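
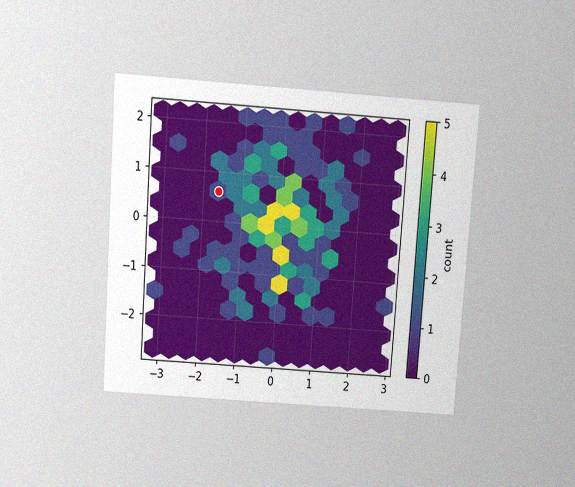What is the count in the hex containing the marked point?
The chart is tilted about 4° clockwise and viewed slightly from above, with some photo noise. The marked hex reads 1 on the colorbar.

1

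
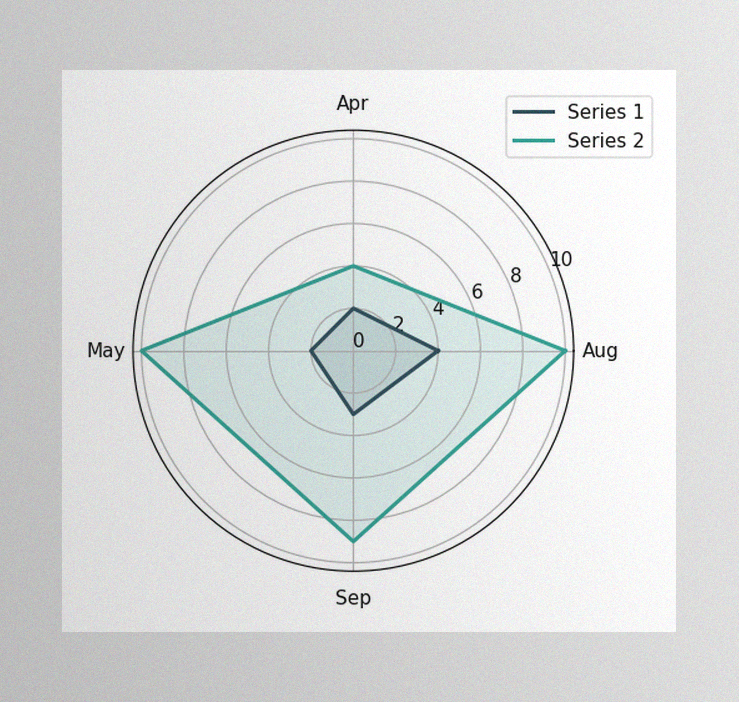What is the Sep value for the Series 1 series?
The image has some photo noise and uneven lighting. On the Sep axis, Series 1 reaches 3.

3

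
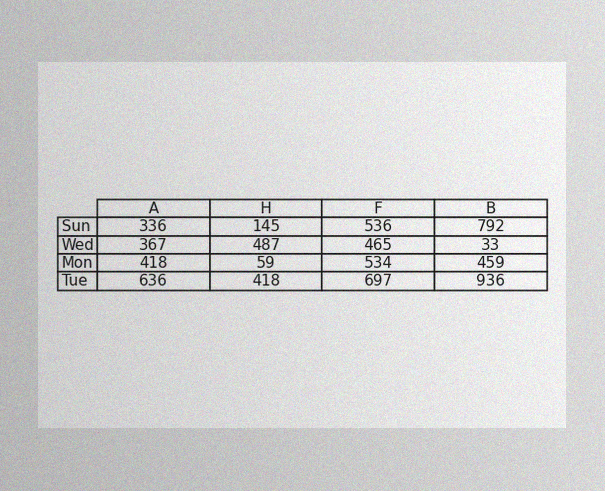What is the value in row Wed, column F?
465

The image has some photo noise and uneven lighting. The (Wed, F) cell reads 465.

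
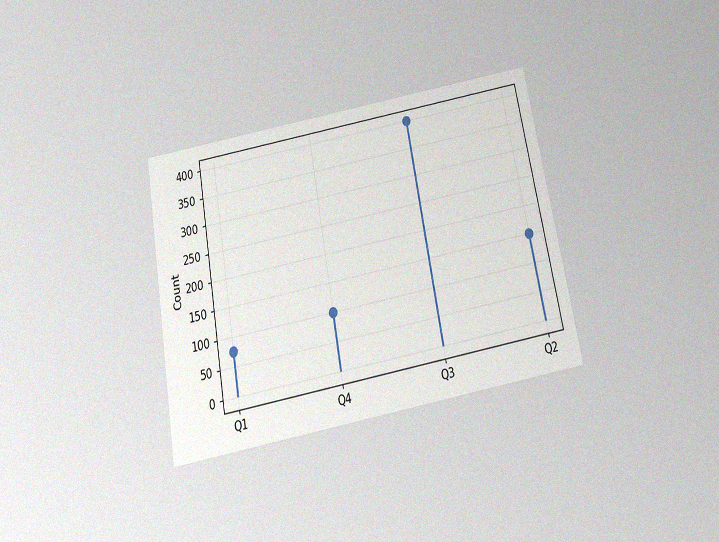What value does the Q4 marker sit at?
The chart is tilted about 10° counter-clockwise and viewed slightly from below, with some photo noise. The Q4 marker sits at 100.

100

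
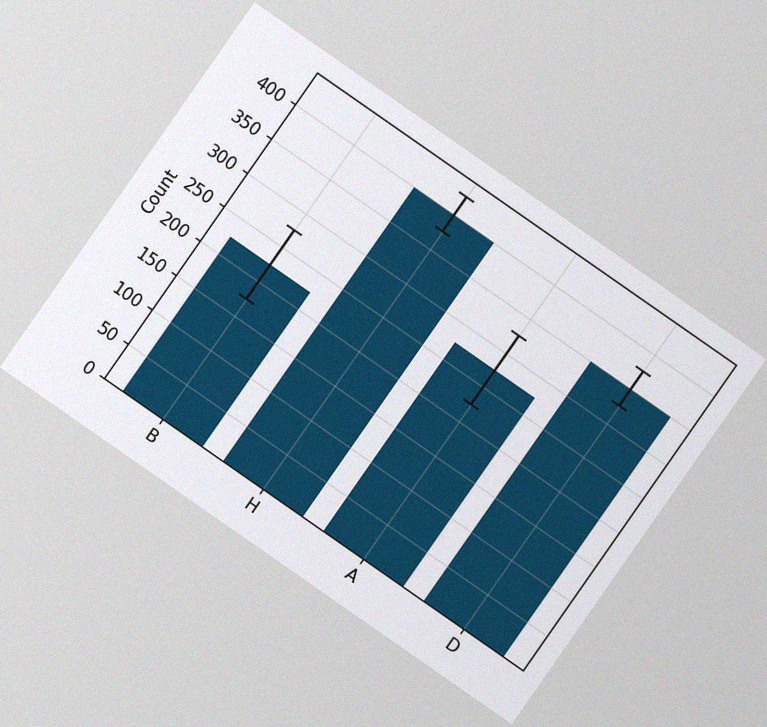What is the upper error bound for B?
275

The chart is tilted about 35° clockwise, with some photo noise. The B bar's upper whisker reaches 275.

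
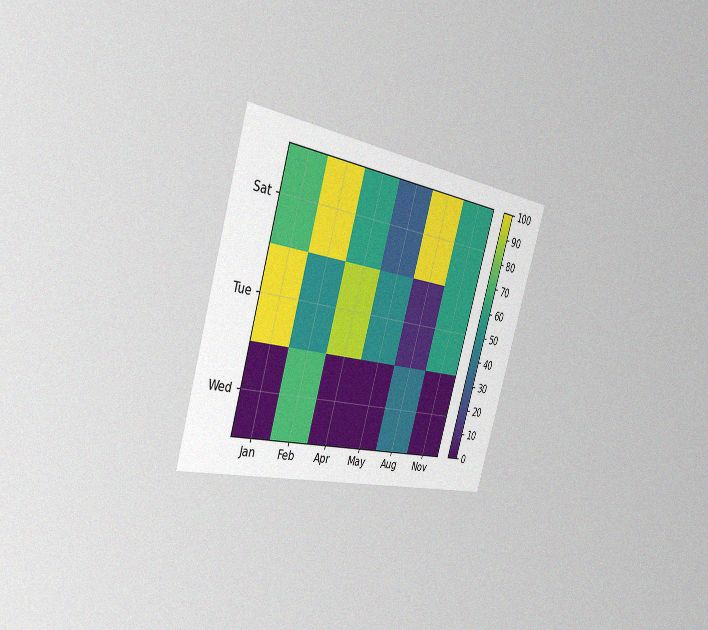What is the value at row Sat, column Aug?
The chart is tilted about 17° clockwise and viewed slightly from the left, with some photo noise. Matching cell (Sat, Aug) against the colorbar gives 100.

100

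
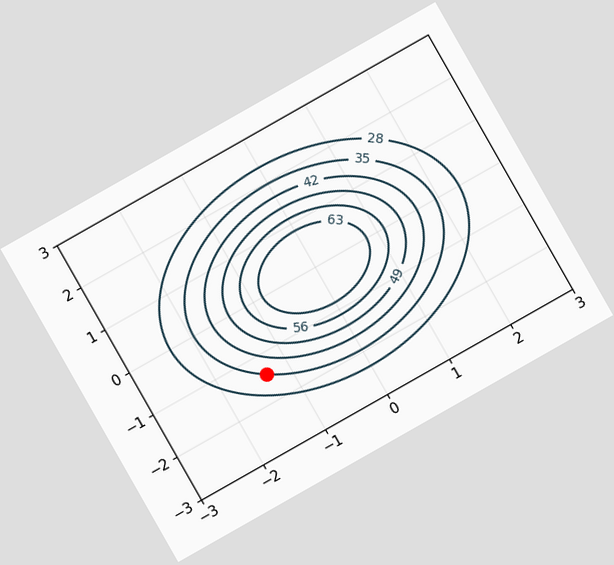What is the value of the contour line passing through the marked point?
The chart is tilted about 30° counter-clockwise. The marked point sits on the contour labelled 35.

35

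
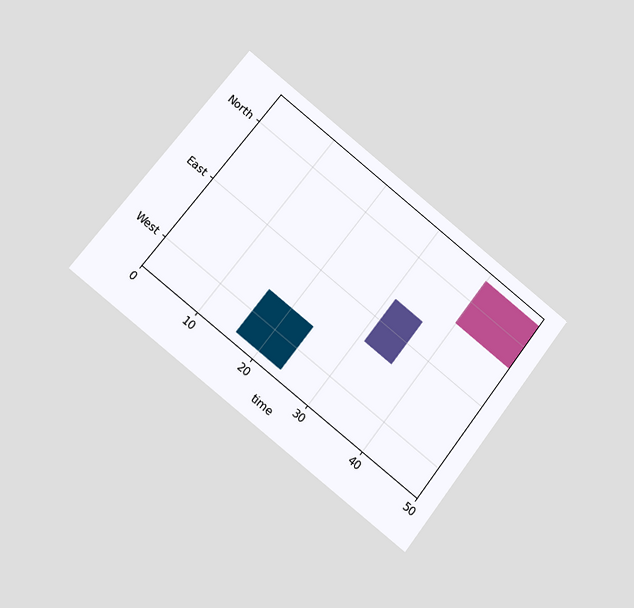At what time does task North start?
40

The chart is tilted about 38° clockwise and viewed at a slight angle. The North bar begins at t=40.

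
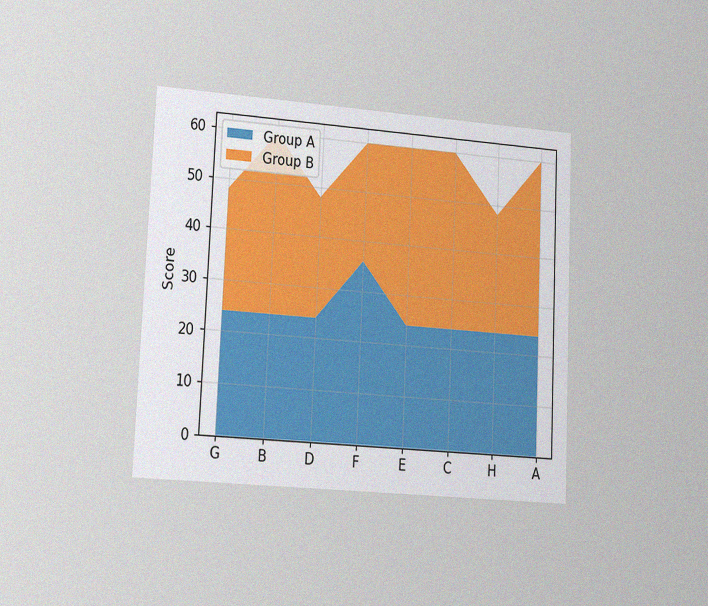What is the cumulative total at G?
48

The chart is tilted about 3° clockwise and viewed slightly from the left, with some photo noise. The stacked total at G reaches 48.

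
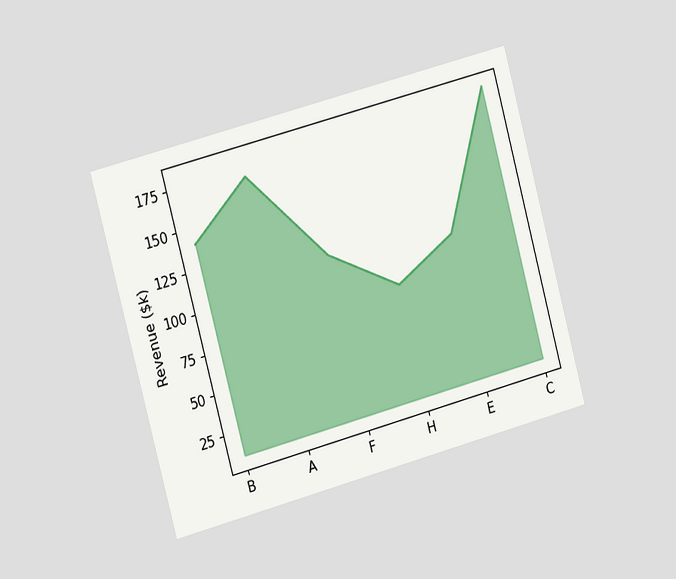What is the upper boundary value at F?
The chart is tilted about 15° counter-clockwise and viewed slightly from the left. At F the upper boundary is at $110k.

$110k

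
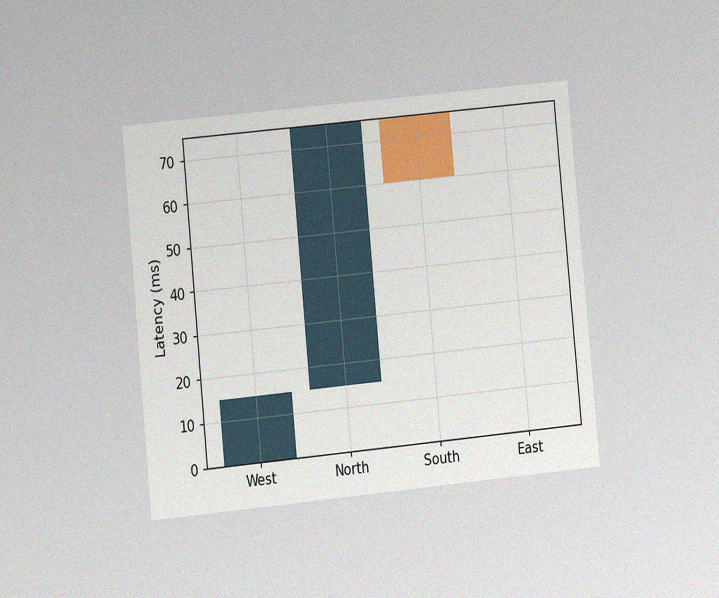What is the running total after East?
The chart is tilted about 5° counter-clockwise and viewed at a slight angle, with some photo noise. After East the running total reaches 60ms.

60ms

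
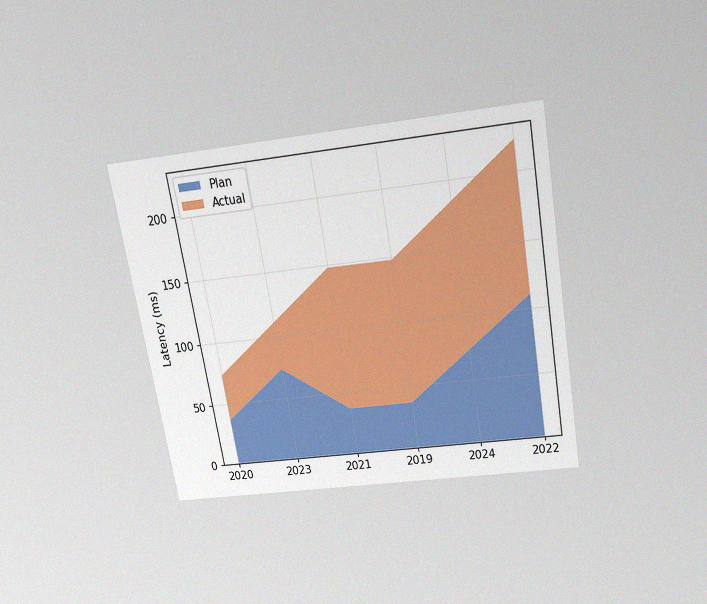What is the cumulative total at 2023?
The chart is tilted about 10° counter-clockwise and viewed slightly from above, with some photo noise. The stacked total at 2023 reaches 111ms.

111ms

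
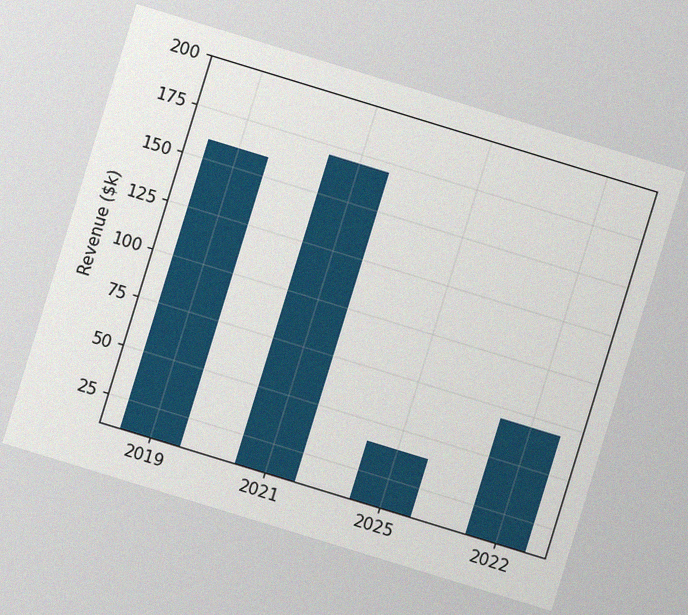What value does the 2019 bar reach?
$160k

The chart is tilted about 17° clockwise, with some photo noise. Reading along the chart's y-axis, the 2019 bar reaches $160k.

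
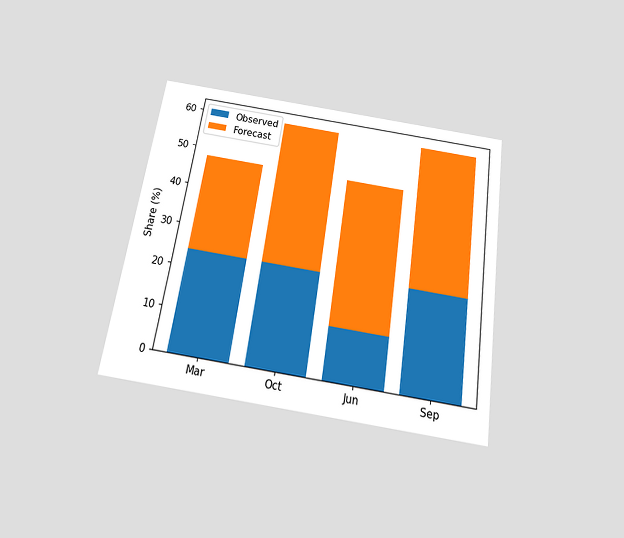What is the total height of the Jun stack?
The chart is tilted about 9° clockwise and viewed slightly from below. The Jun stack's top reaches 48% on the y-axis.

48%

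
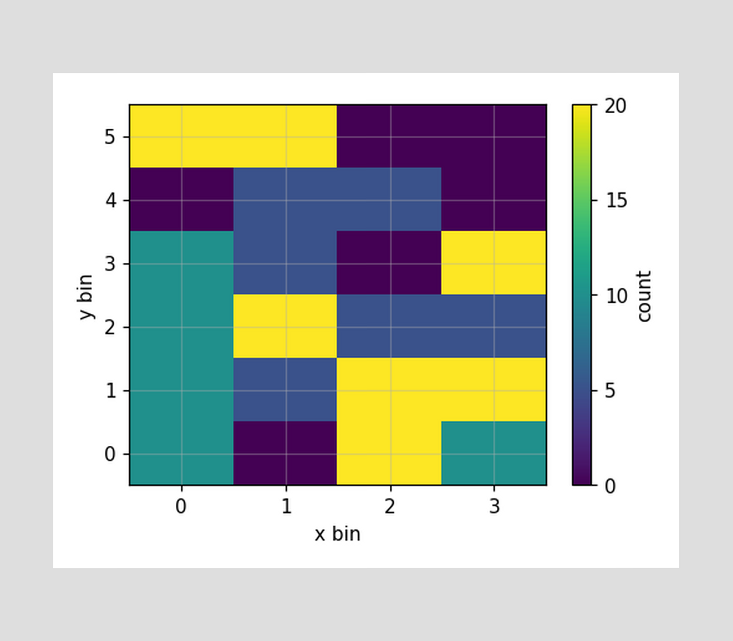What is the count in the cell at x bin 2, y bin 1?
Matching the cell (2, 1) against the colorbar gives 20.

20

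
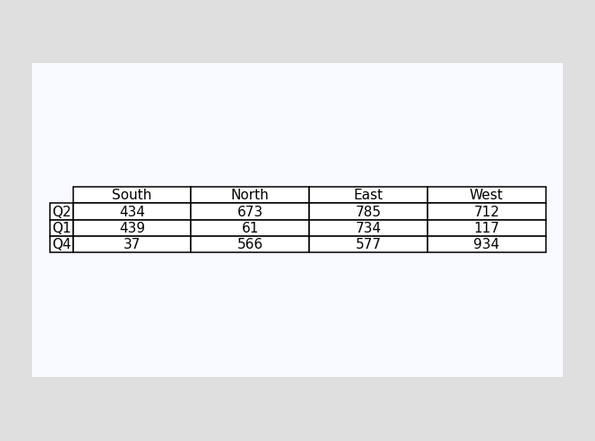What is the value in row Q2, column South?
434

The (Q2, South) cell reads 434.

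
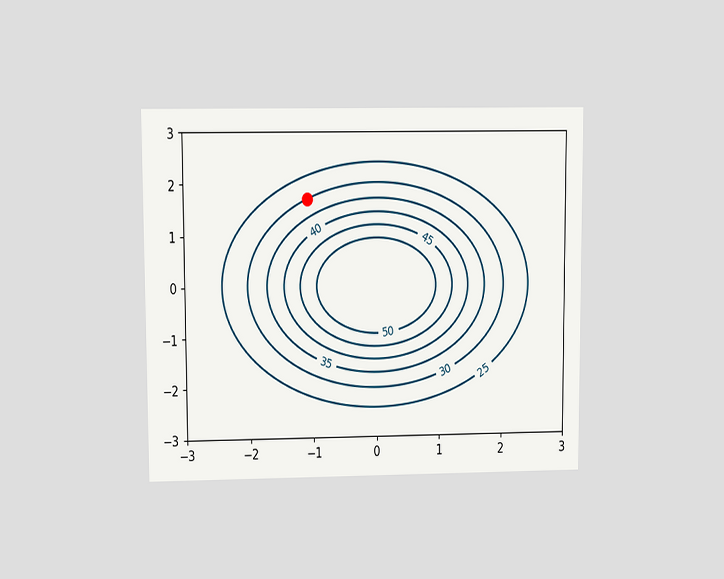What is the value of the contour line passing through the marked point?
The chart is viewed at a slight angle. The marked point sits on the contour labelled 30.

30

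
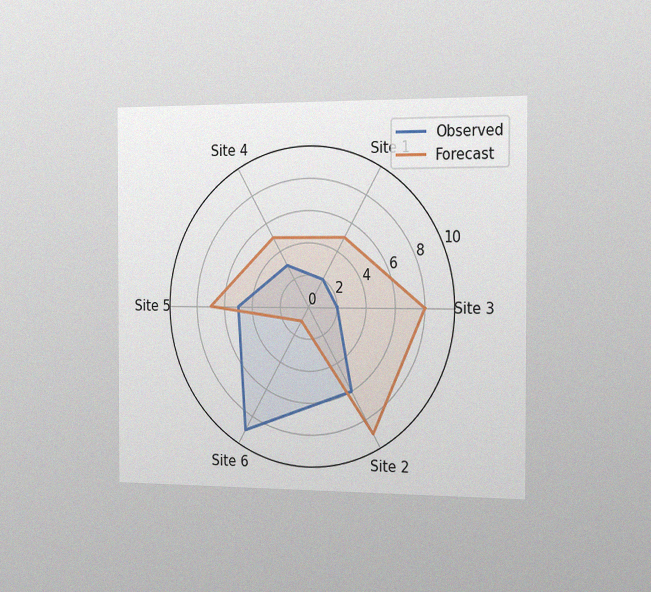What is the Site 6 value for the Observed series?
The chart is viewed slightly from the right, with some photo noise. On the Site 6 axis, Observed reaches 9.

9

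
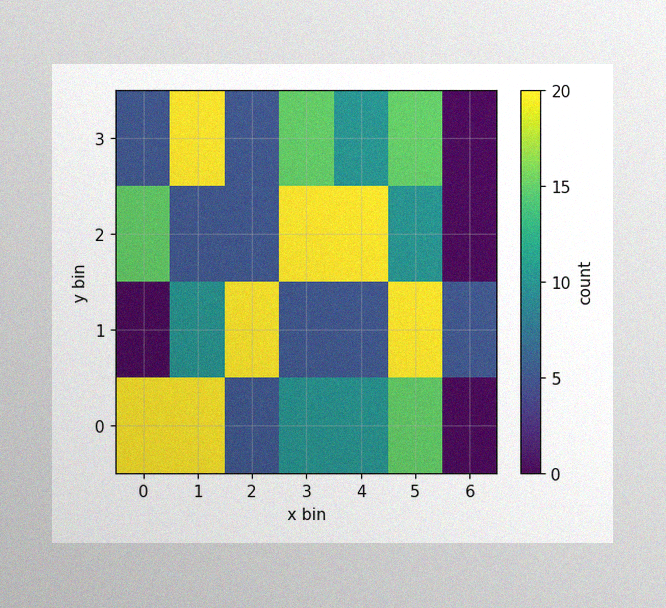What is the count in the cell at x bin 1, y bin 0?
The image has some photo noise and uneven lighting. Matching the cell (1, 0) against the colorbar gives 20.

20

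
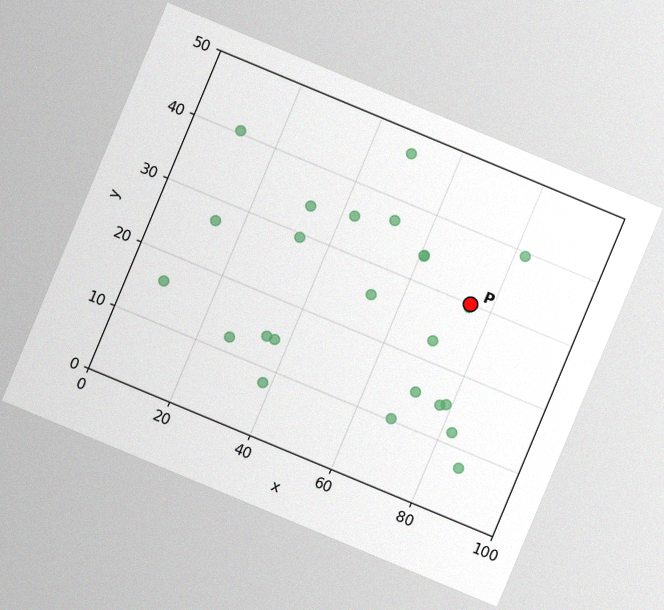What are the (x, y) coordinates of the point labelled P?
The chart is tilted about 23° clockwise, with some photo noise. Following the gridlines from P to each axis, P sits at (75, 30).

(75, 30)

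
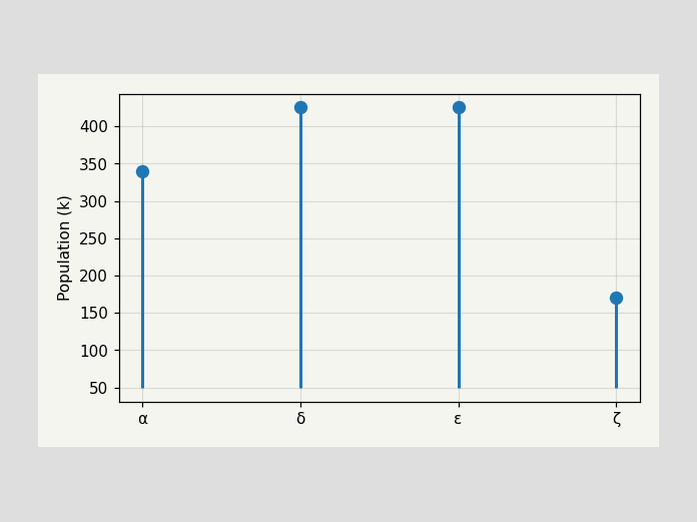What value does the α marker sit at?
340k

The α marker sits at 340k.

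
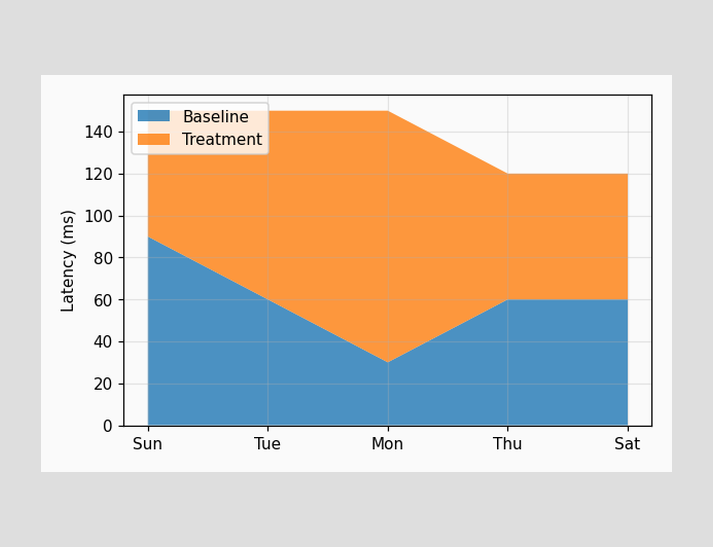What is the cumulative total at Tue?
150ms

The stacked total at Tue reaches 150ms.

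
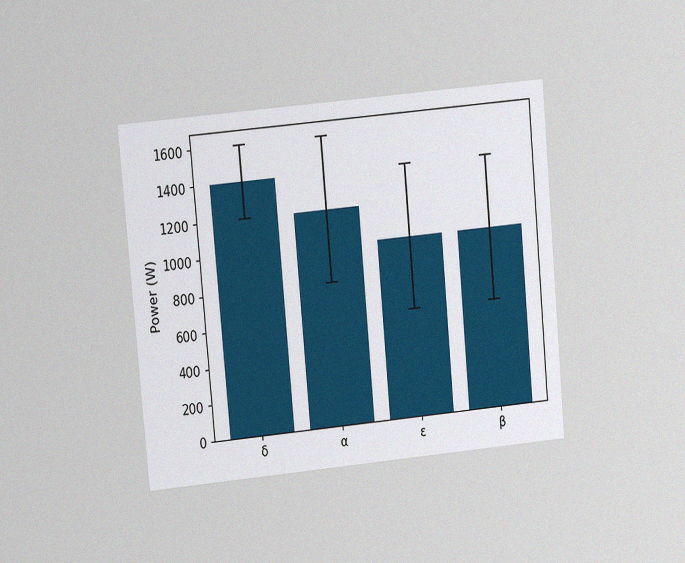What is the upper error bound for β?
1400W

The chart is tilted about 5° counter-clockwise and viewed at a slight angle, with some photo noise. The β bar's upper whisker reaches 1400W.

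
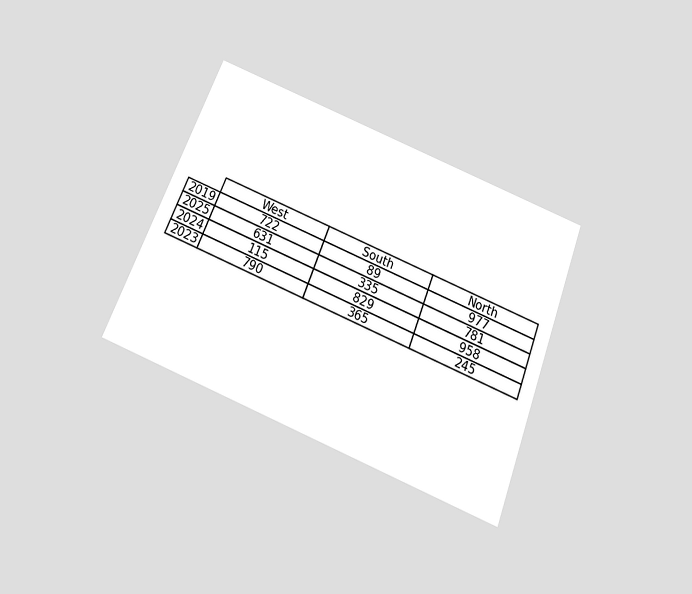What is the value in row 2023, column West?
The chart is tilted about 22° clockwise and viewed slightly from below. The (2023, West) cell reads 790.

790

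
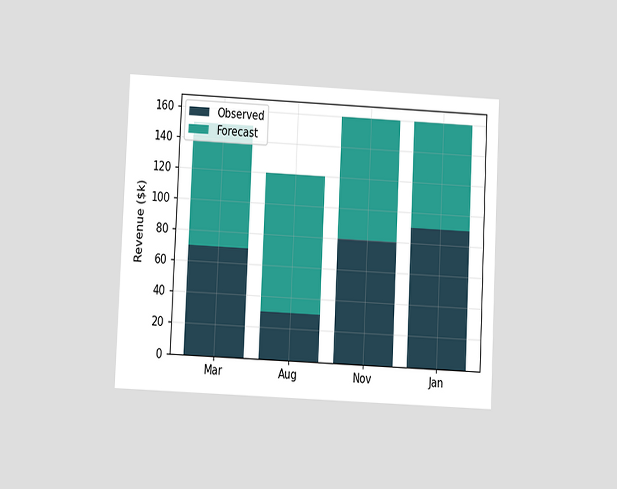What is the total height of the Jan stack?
The chart is tilted about 3° clockwise and viewed at a slight angle. The Jan stack's top reaches $160k on the y-axis.

$160k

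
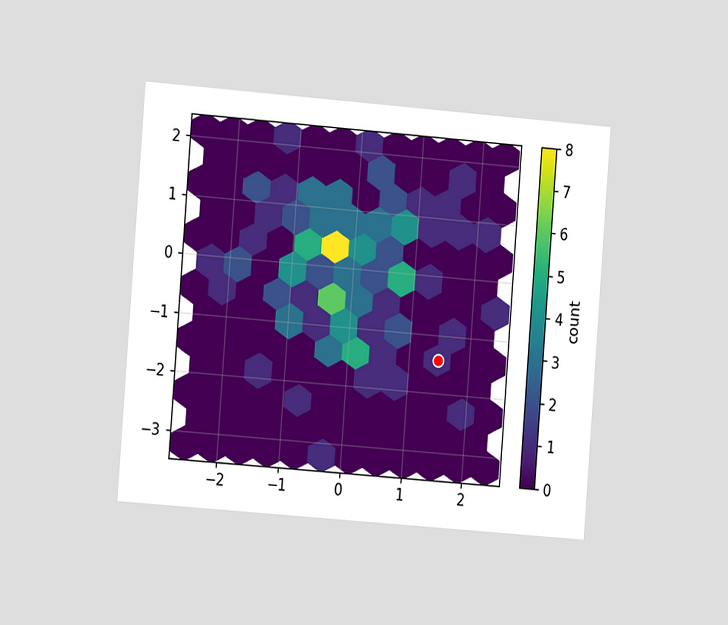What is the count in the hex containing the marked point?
The chart is tilted about 4° clockwise and viewed slightly from the left. The marked hex reads 1 on the colorbar.

1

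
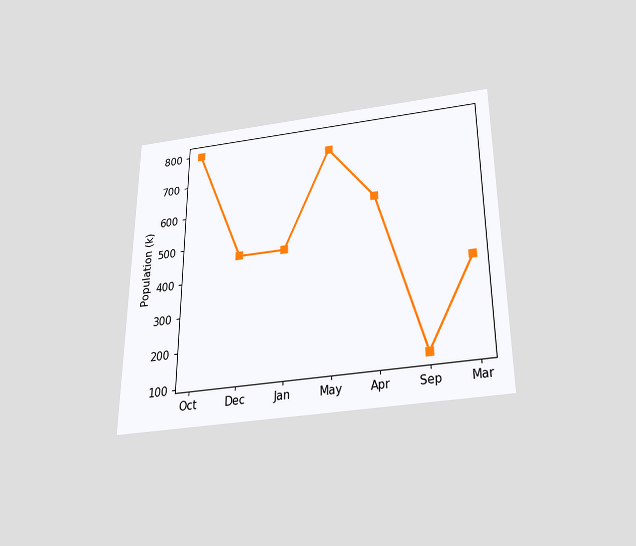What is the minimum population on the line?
The chart is viewed slightly from below. The lowest point is at Sep, and reading across to the y-axis gives 126k.

126k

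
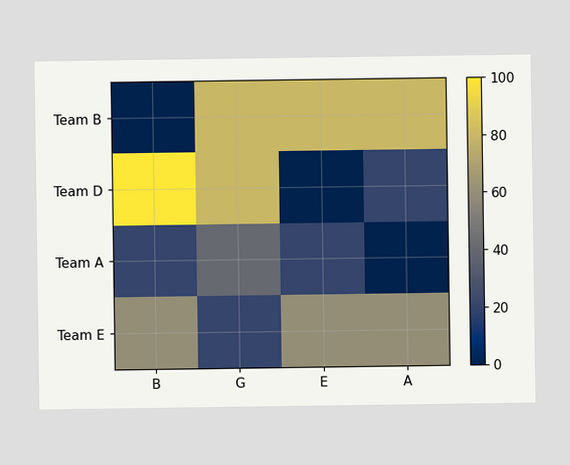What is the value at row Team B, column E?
80

Matching cell (Team B, E) against the colorbar gives 80.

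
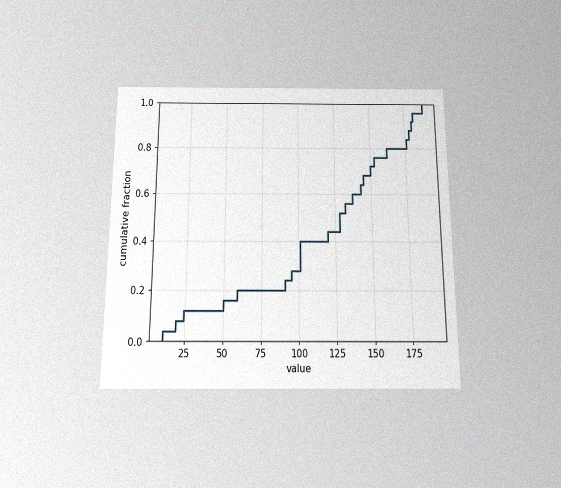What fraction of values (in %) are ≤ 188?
The chart is viewed slightly from below, with some photo noise. At x=188 the ECDF step is at 100%.

100%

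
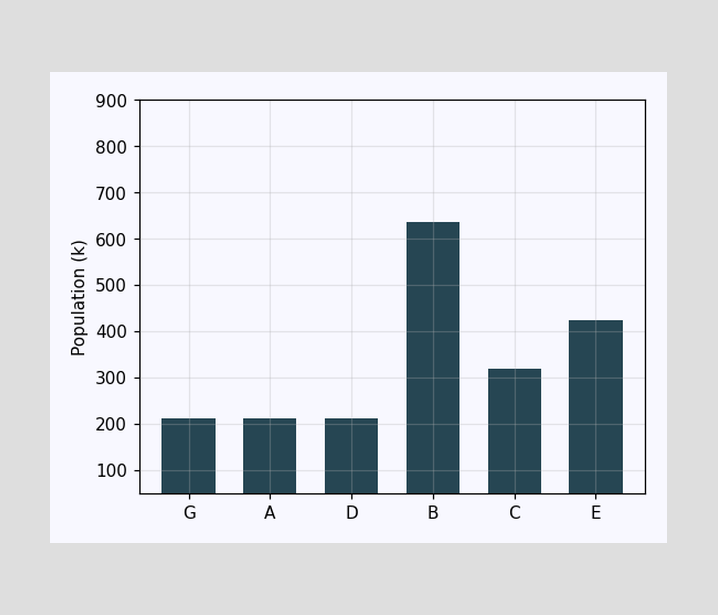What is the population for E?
Reading along the chart's y-axis, the E bar reaches 424k.

424k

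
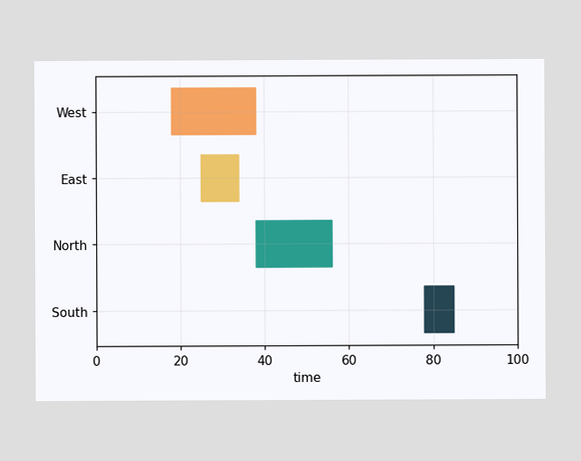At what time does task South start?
78

The South bar begins at t=78.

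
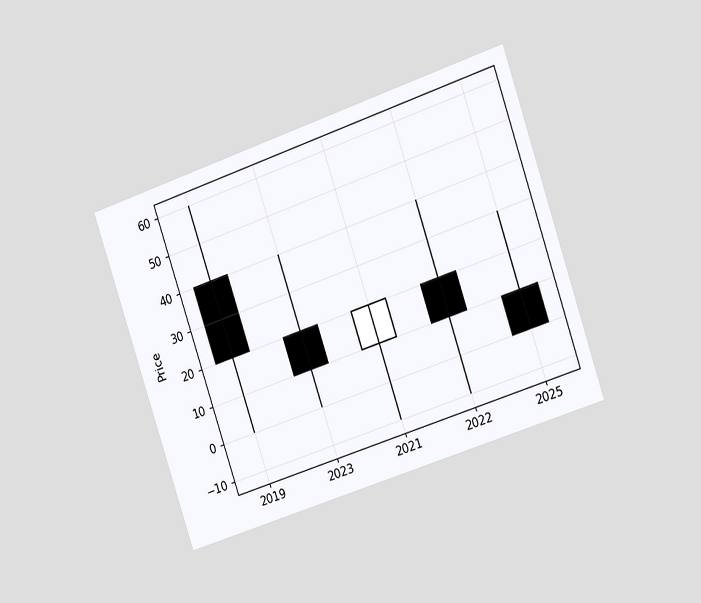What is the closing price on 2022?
10

The chart is tilted about 19° counter-clockwise and viewed slightly from the right. The 2022 candle closes at 10.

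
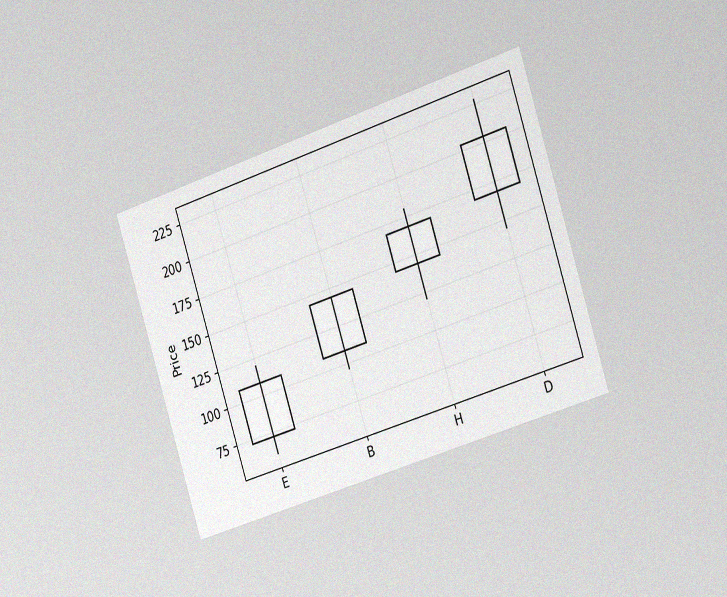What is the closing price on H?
168

The chart is tilted about 18° counter-clockwise and viewed slightly from the right, with some photo noise. The H candle closes at 168.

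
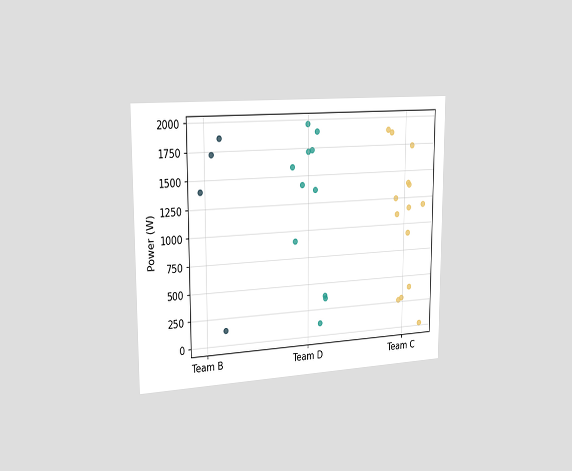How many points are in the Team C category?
14

The chart is viewed slightly from the left. Counting the markers in the Team C column gives 14.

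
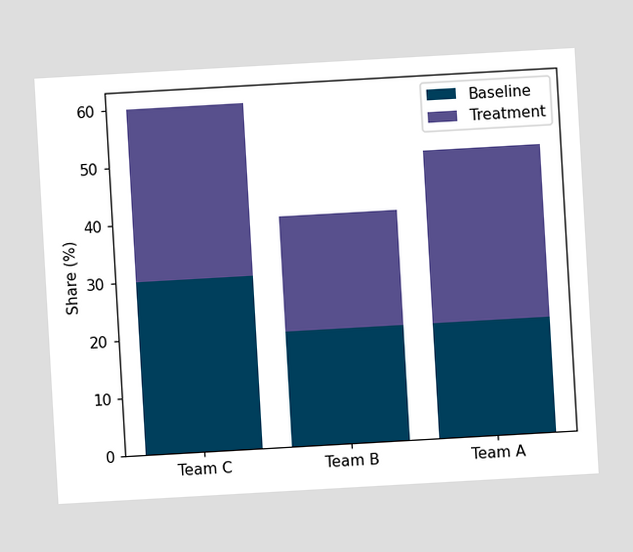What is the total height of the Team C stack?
The chart is tilted about 3° counter-clockwise. The Team C stack's top reaches 60% on the y-axis.

60%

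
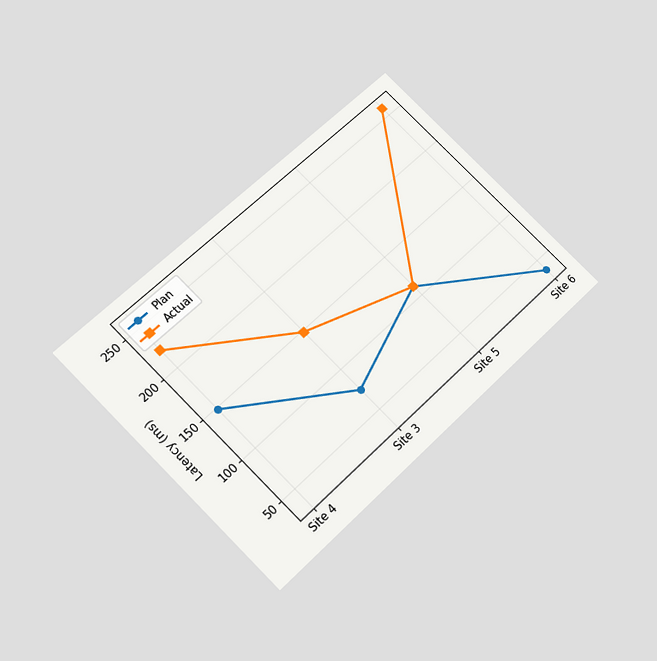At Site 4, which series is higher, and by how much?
The chart is tilted about 45° counter-clockwise and viewed slightly from below. At Site 4, Actual sits above the other line by 74ms.

Actual, by 74ms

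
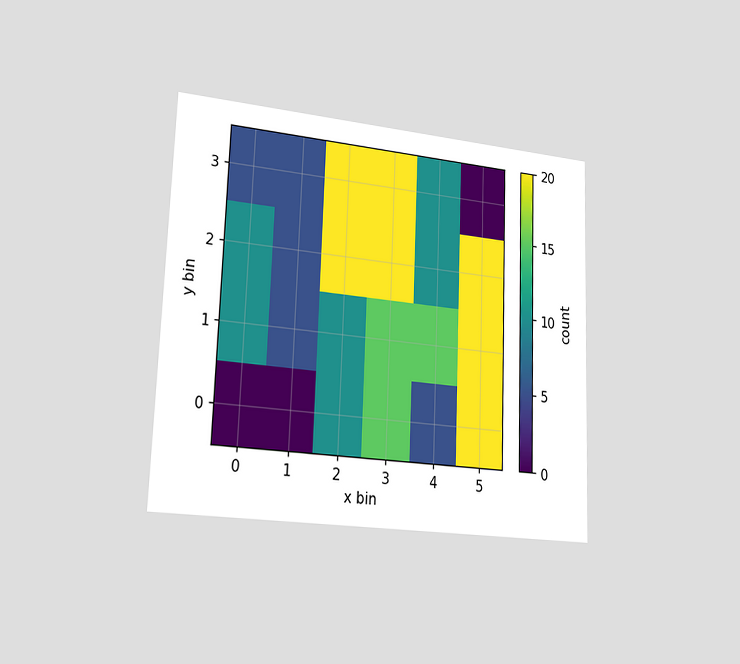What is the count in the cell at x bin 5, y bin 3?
0

The chart is tilted about 2° clockwise and viewed slightly from the left. Matching the cell (5, 3) against the colorbar gives 0.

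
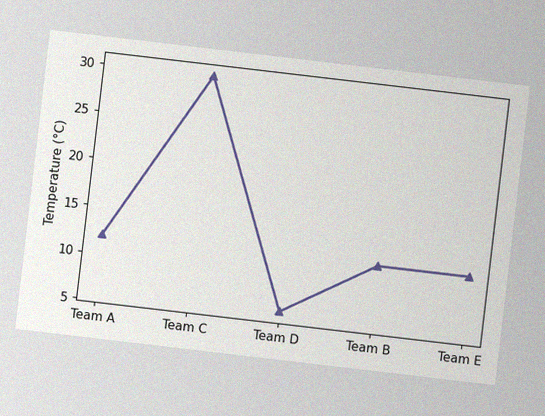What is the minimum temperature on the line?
6°C

The chart is tilted about 7° clockwise, with some photo noise. The lowest point is at Team D, and reading across to the y-axis gives 6°C.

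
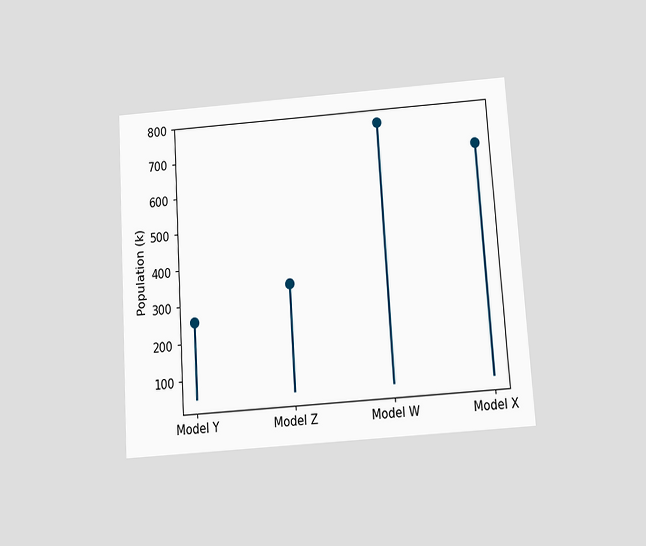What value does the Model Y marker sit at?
255k

The chart is tilted about 4° counter-clockwise and viewed slightly from below. The Model Y marker sits at 255k.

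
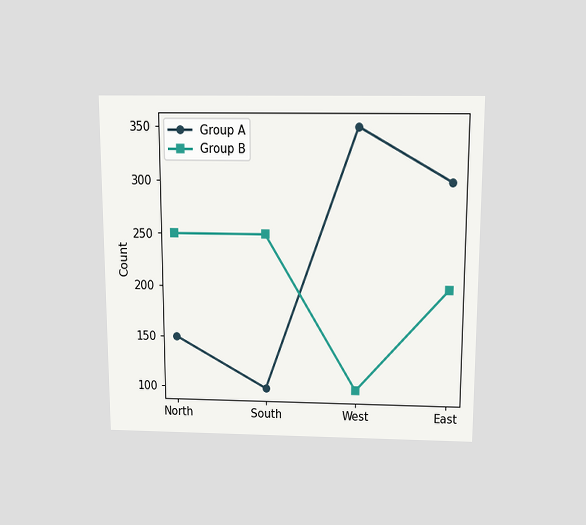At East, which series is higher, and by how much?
The chart is viewed slightly from above. At East, Group A sits above the other line by 100.

Group A, by 100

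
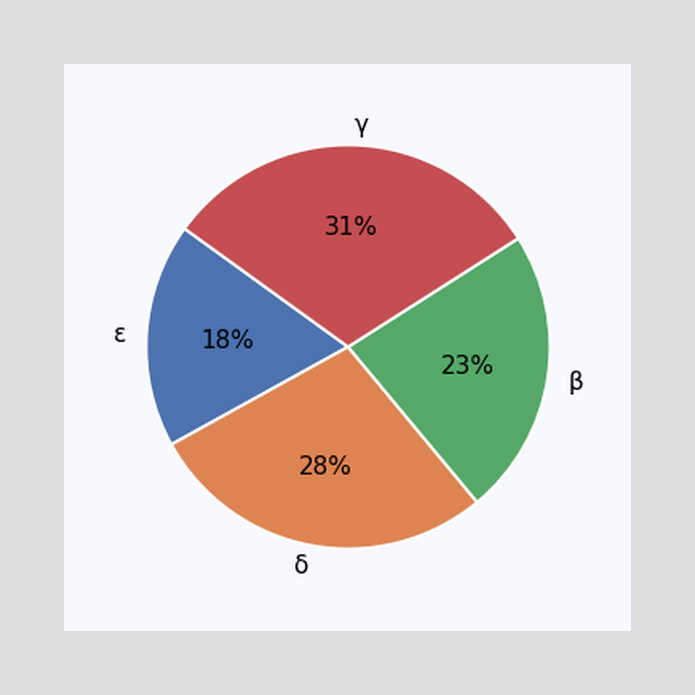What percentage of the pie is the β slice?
23%

The β slice takes up 23% of the pie.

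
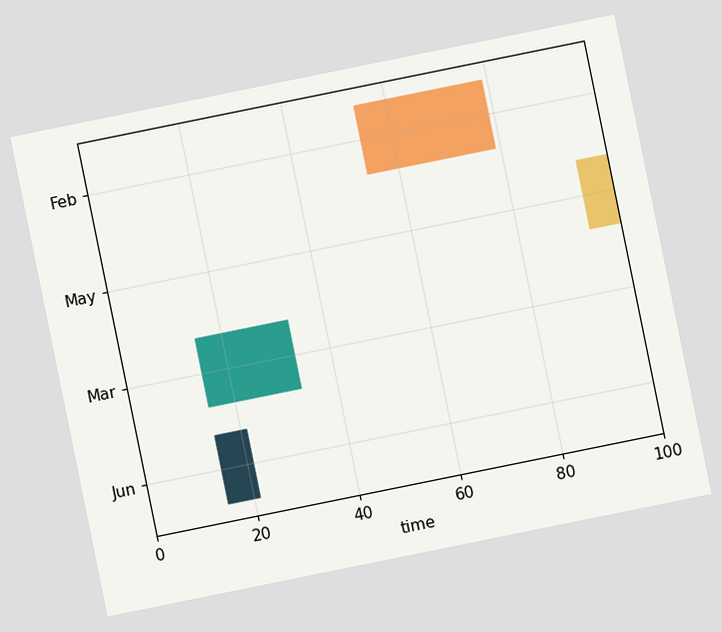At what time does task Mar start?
The chart is tilted about 11° counter-clockwise. The Mar bar begins at t=15.

15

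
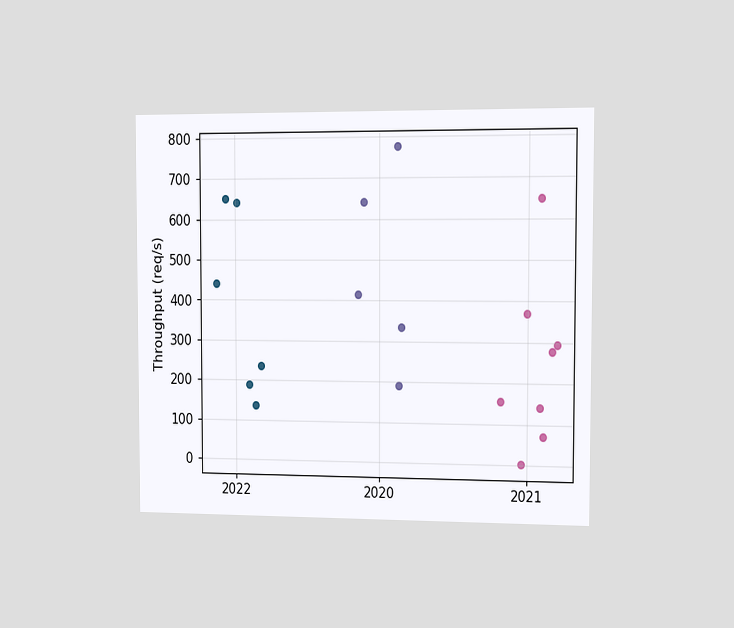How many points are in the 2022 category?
6

The chart is viewed slightly from the right. Counting the markers in the 2022 column gives 6.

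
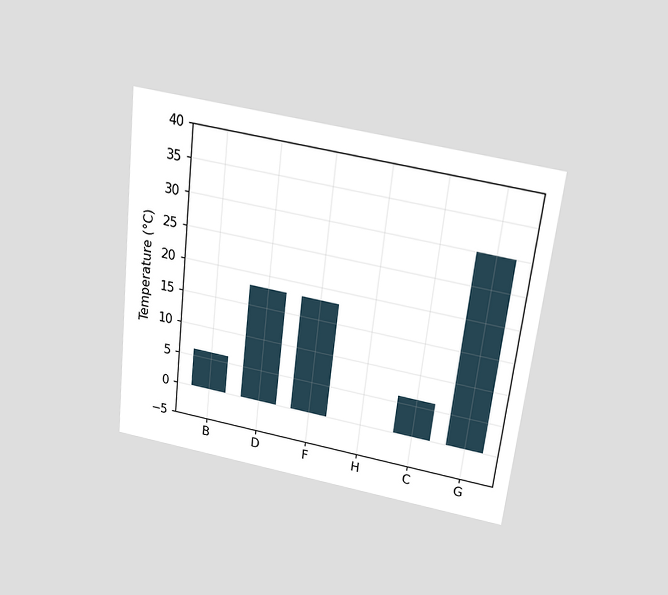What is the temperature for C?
6°C

The chart is tilted about 7° clockwise and viewed slightly from above. Reading along the chart's y-axis, the C bar reaches 6°C.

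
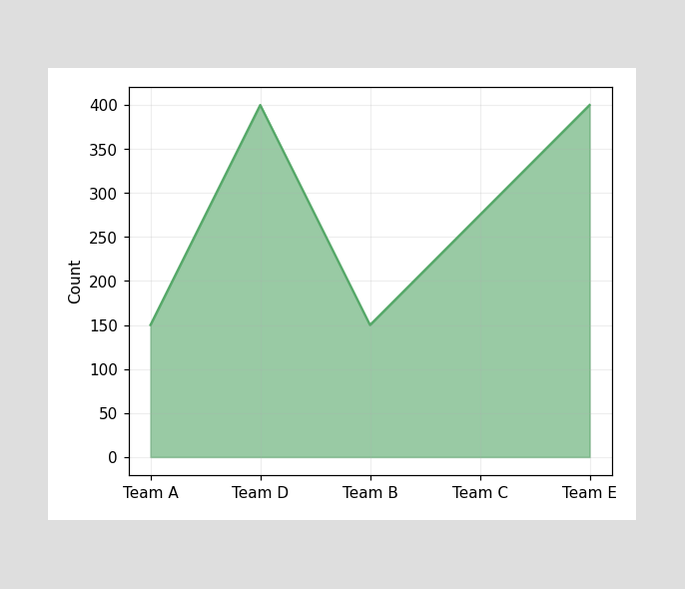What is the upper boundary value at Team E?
At Team E the upper boundary is at 400.

400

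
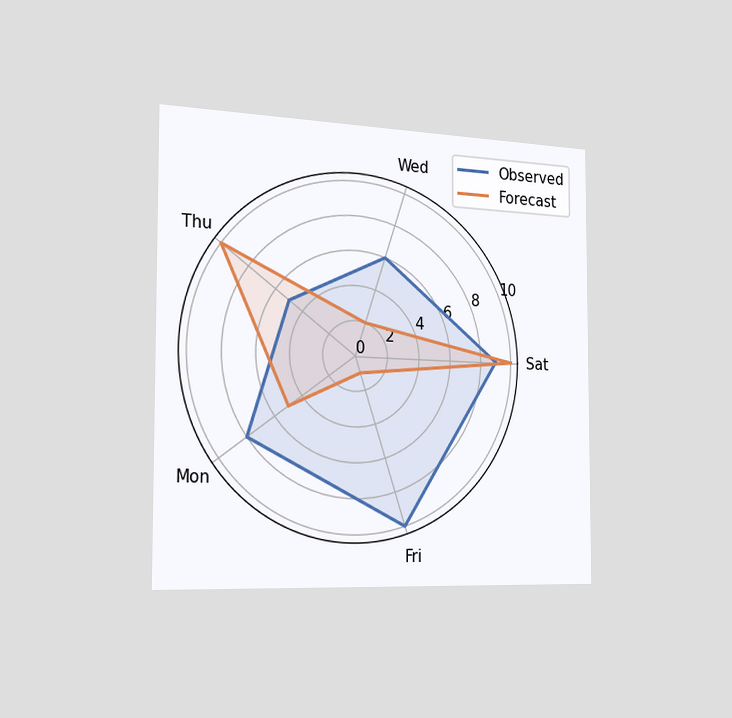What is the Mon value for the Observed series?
The chart is viewed slightly from the left. On the Mon axis, Observed reaches 8.

8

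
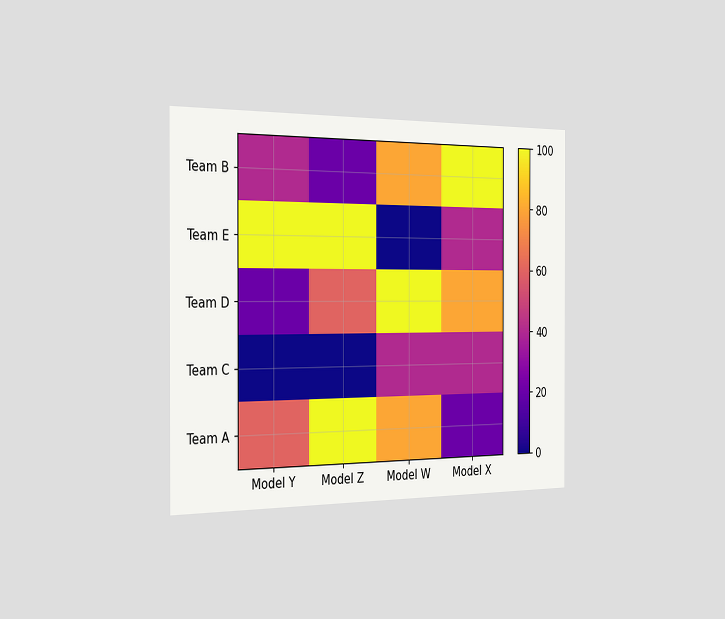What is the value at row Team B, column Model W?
80

The chart is viewed slightly from the left. Matching cell (Team B, Model W) against the colorbar gives 80.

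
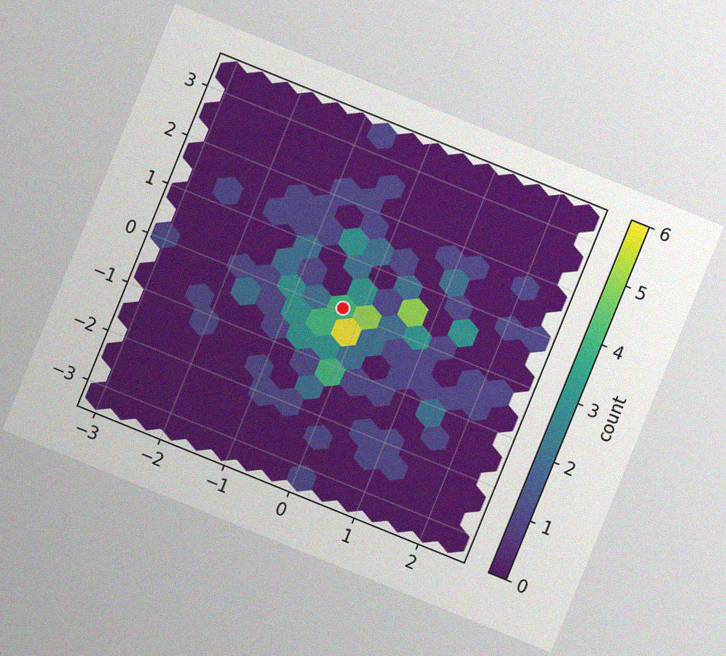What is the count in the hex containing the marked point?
The chart is tilted about 22° clockwise, with some photo noise. The marked hex reads 4 on the colorbar.

4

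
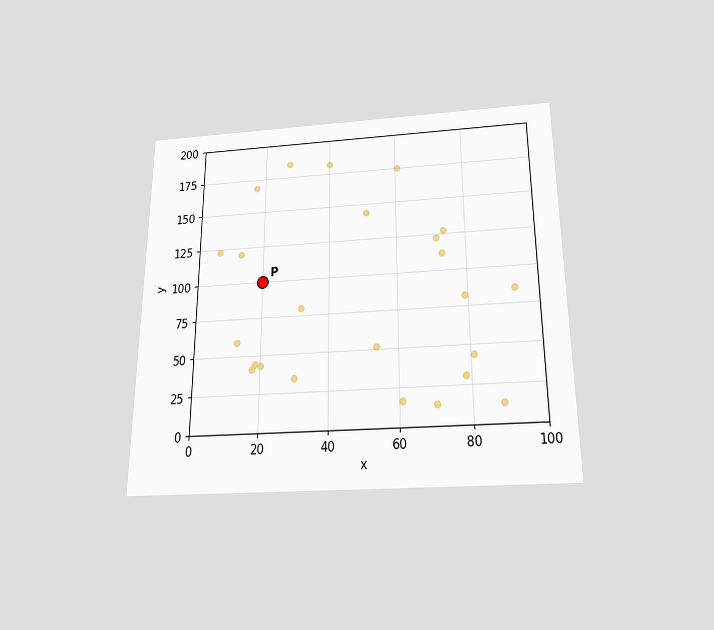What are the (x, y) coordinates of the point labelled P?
The chart is viewed slightly from below. Following the gridlines from P to each axis, P sits at (20, 100).

(20, 100)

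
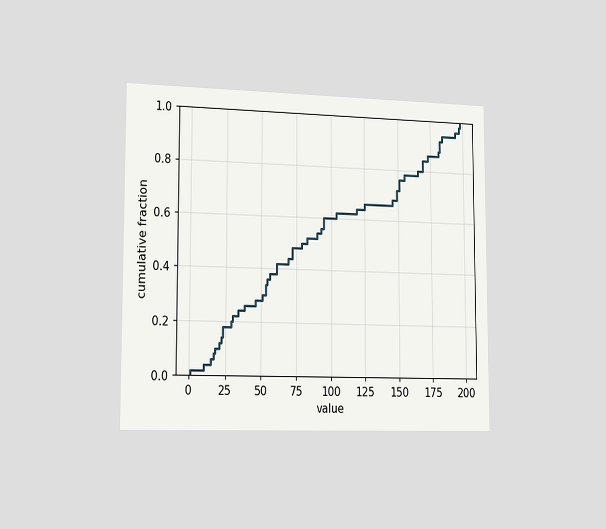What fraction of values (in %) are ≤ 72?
The chart is viewed slightly from the left. At x=72 the ECDF step is at 48%.

48%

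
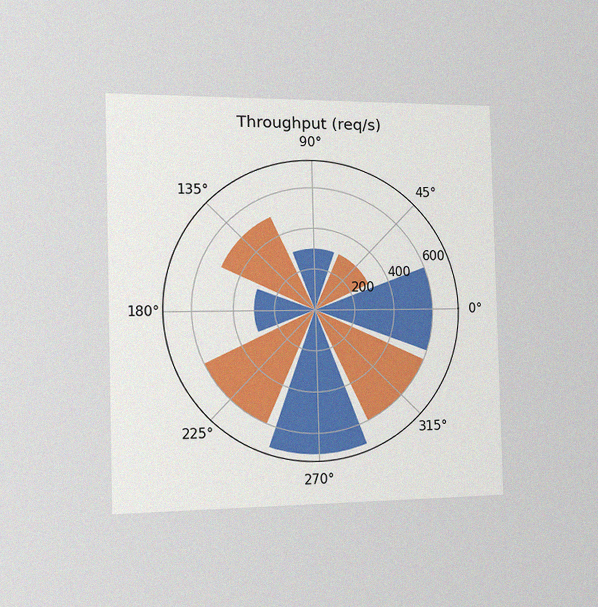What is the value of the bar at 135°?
500req/s

The chart is viewed slightly from the left, with some photo noise. The bar at 135° reaches 500req/s on the radial axis.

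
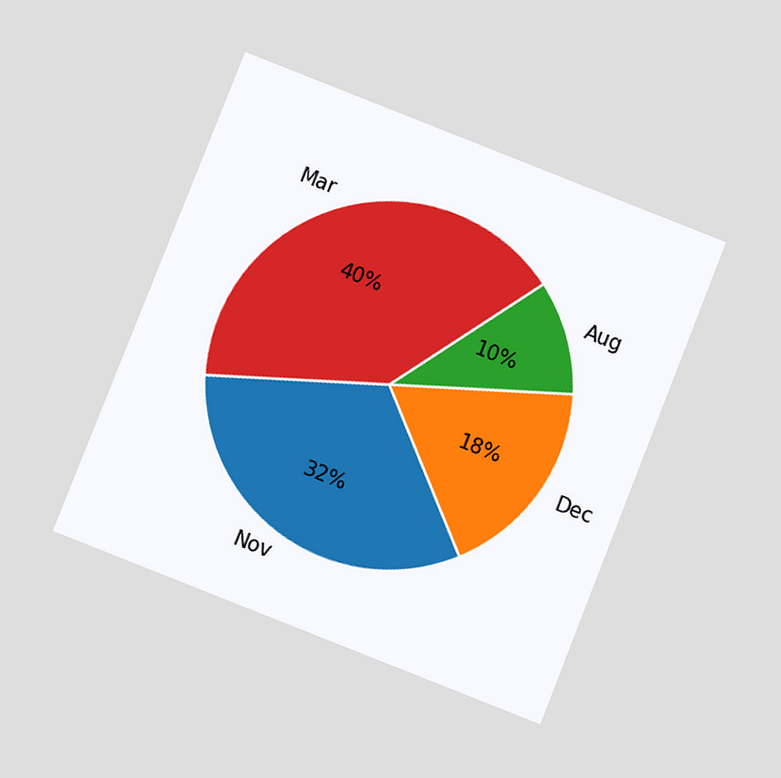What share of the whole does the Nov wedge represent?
The chart is tilted about 22° clockwise and viewed at a slight angle. The Nov slice takes up 32% of the pie.

32%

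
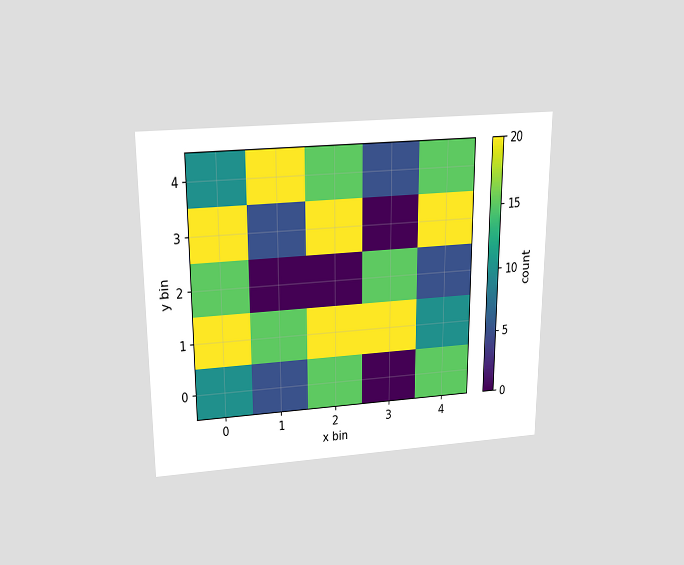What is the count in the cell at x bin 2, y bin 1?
The chart is viewed slightly from above. Matching the cell (2, 1) against the colorbar gives 20.

20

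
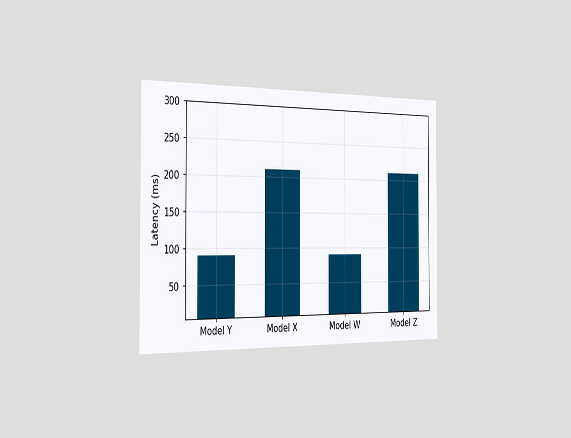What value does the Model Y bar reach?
90ms

The chart is viewed slightly from the left. Reading along the chart's y-axis, the Model Y bar reaches 90ms.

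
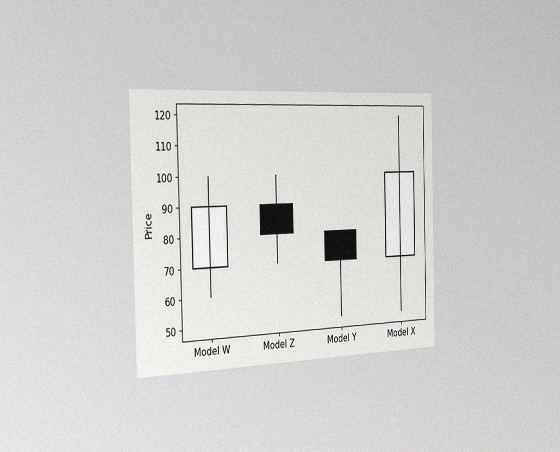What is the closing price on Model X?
100

The chart is viewed slightly from the left, with some photo noise. The Model X candle closes at 100.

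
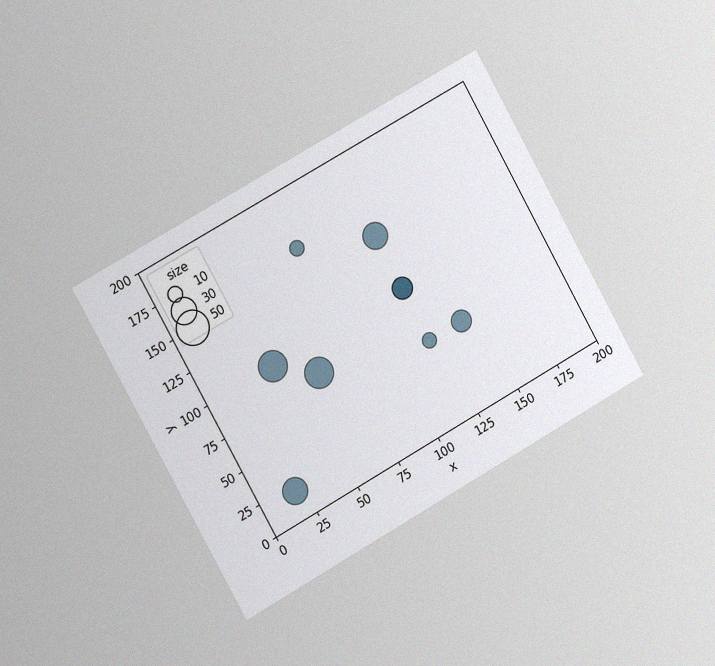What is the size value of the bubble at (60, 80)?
The chart is tilted about 29° counter-clockwise and viewed slightly from the left, with some photo noise. Matching the bubble at (60, 80) against the size legend gives 40.

40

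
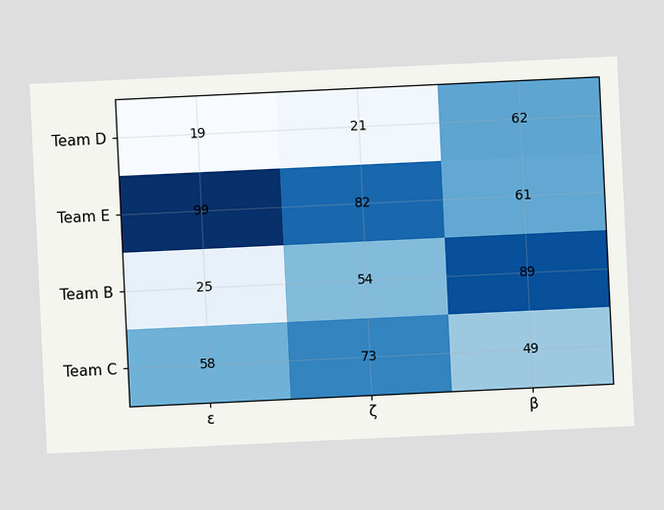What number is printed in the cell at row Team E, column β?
61

The chart is tilted about 3° counter-clockwise. The (Team E, β) cell reads 61.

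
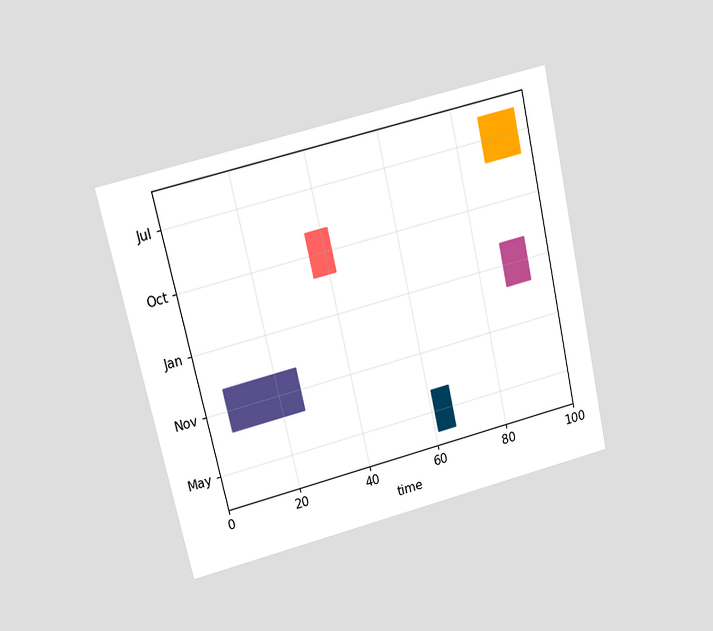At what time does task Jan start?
87

The chart is tilted about 13° counter-clockwise and viewed at a slight angle. The Jan bar begins at t=87.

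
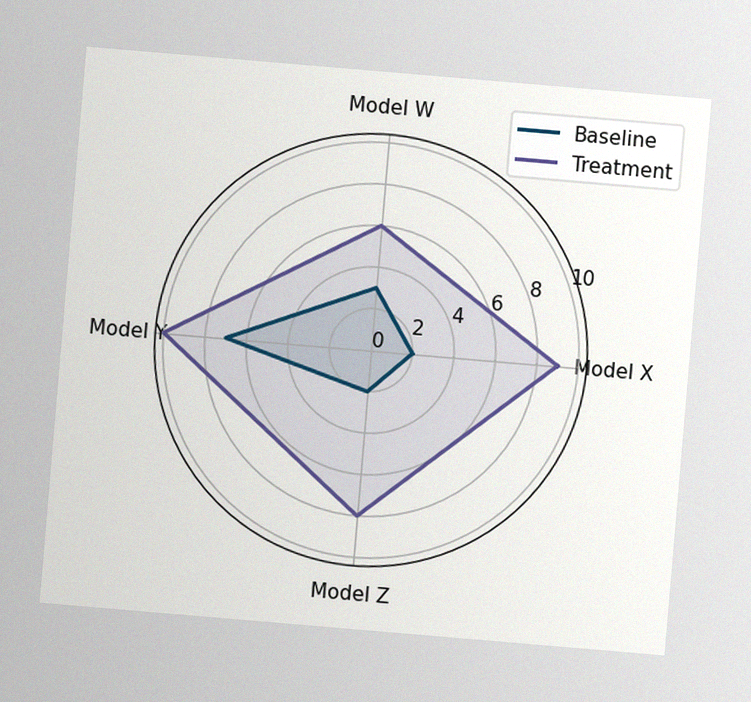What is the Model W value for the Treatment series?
6

The chart is tilted about 5° clockwise, with some photo noise. On the Model W axis, Treatment reaches 6.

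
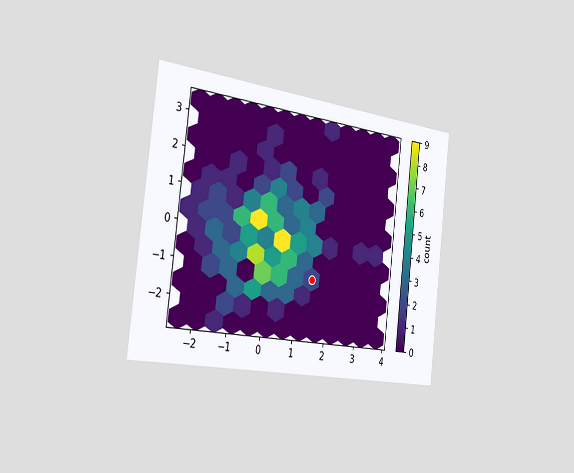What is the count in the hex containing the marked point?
2

The chart is tilted about 7° clockwise and viewed slightly from the left. The marked hex reads 2 on the colorbar.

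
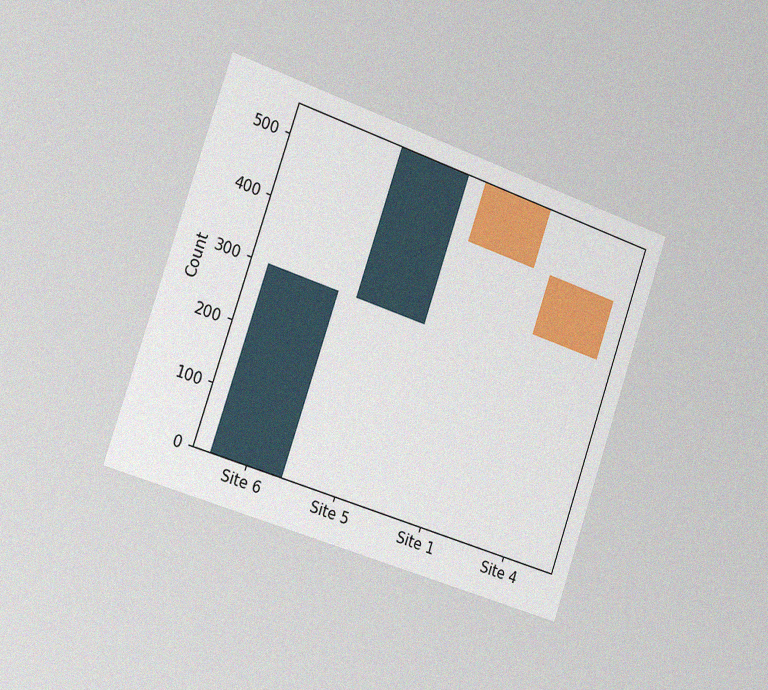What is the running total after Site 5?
550

The chart is tilted about 19° clockwise and viewed slightly from the left, with some photo noise. After Site 5 the running total reaches 550.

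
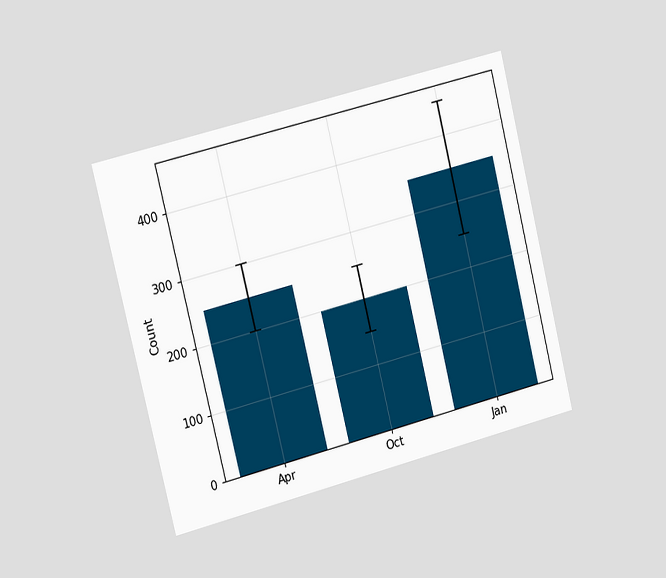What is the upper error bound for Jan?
The chart is tilted about 14° counter-clockwise and viewed slightly from the left. The Jan bar's upper whisker reaches 450.

450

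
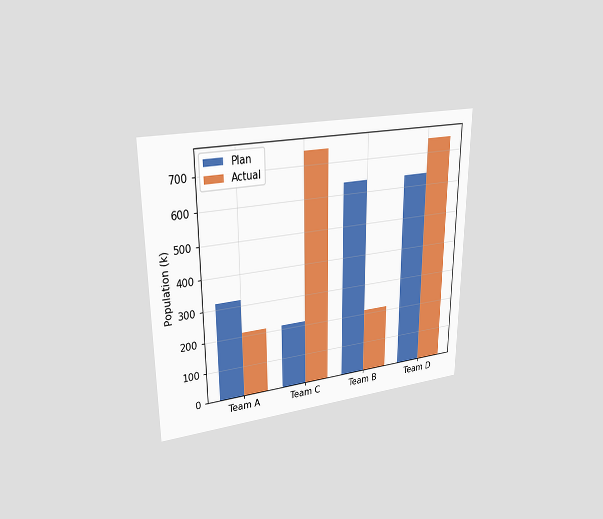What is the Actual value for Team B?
The chart is viewed at a slight angle. The Actual bar at Team B reaches 212k on the y-axis.

212k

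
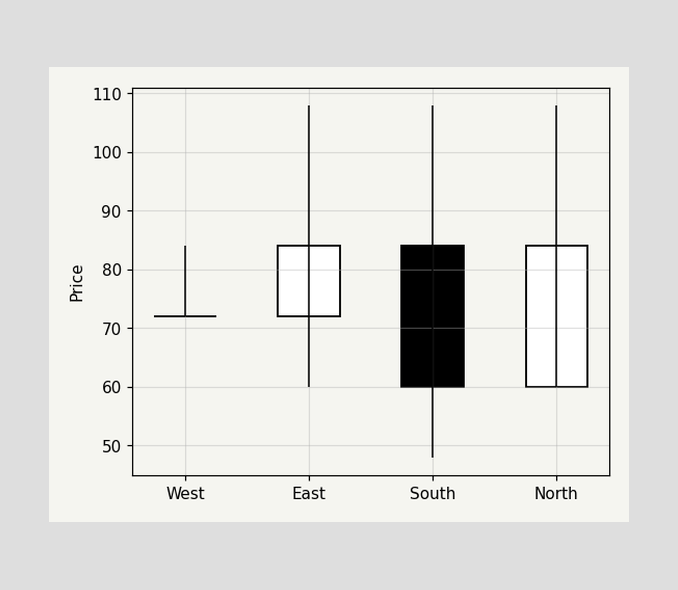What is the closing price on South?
60

The South candle closes at 60.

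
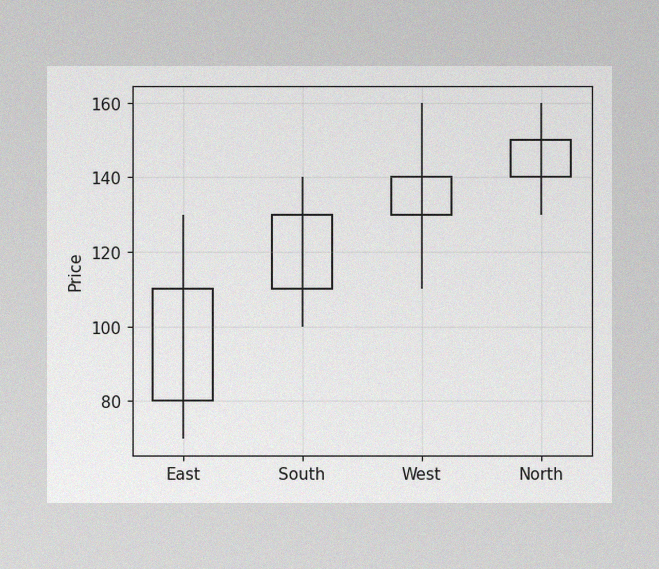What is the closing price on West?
The image has some photo noise and uneven lighting. The West candle closes at 140.

140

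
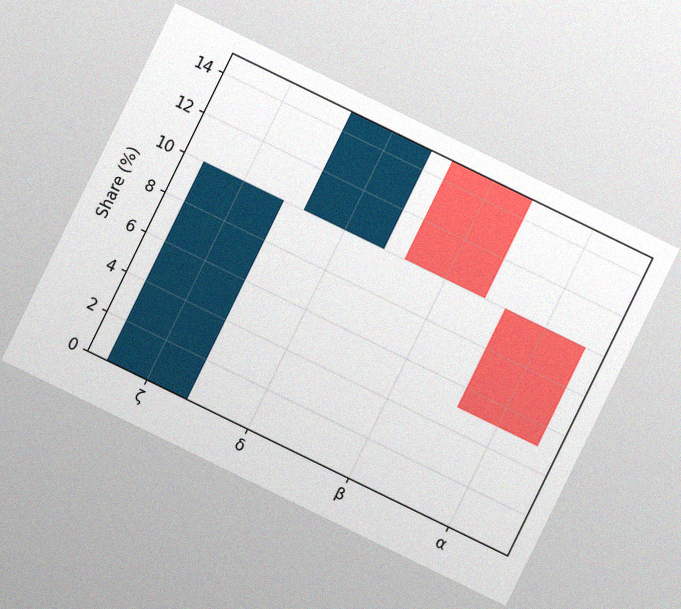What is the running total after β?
10%

The chart is tilted about 26° clockwise, with some photo noise. After β the running total reaches 10%.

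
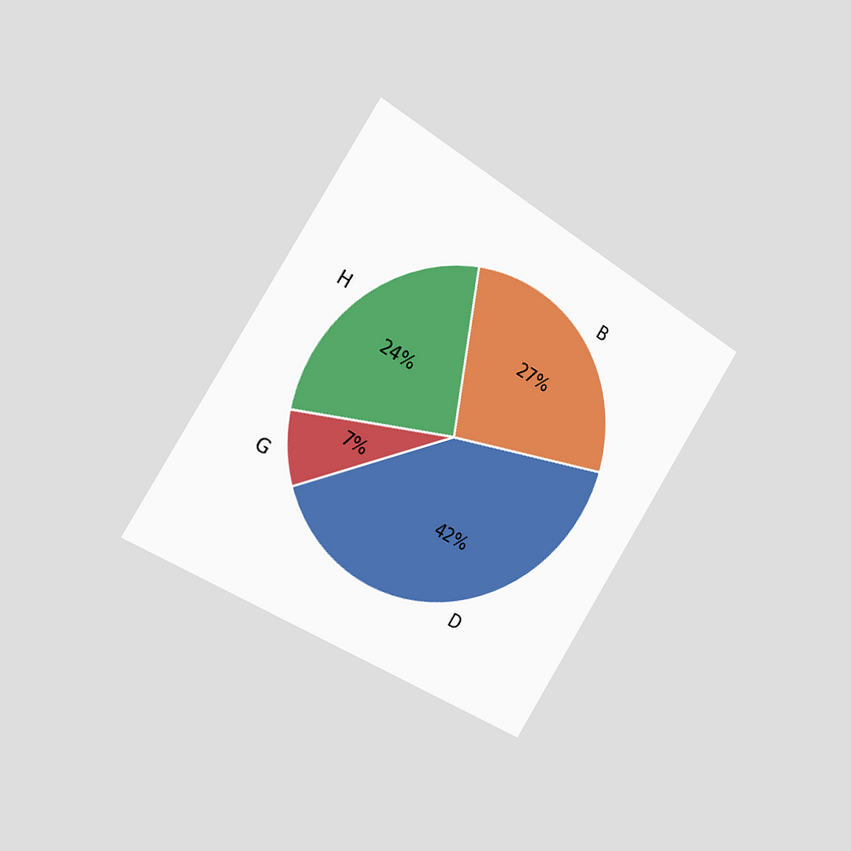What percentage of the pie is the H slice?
24%

The chart is tilted about 32° clockwise and viewed slightly from the left. The H slice takes up 24% of the pie.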